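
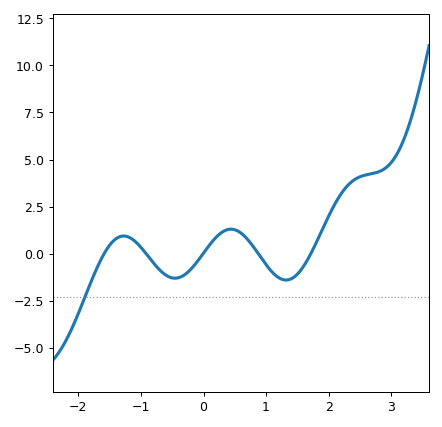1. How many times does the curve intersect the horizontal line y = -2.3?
1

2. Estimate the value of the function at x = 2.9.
4.53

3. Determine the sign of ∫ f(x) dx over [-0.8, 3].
positive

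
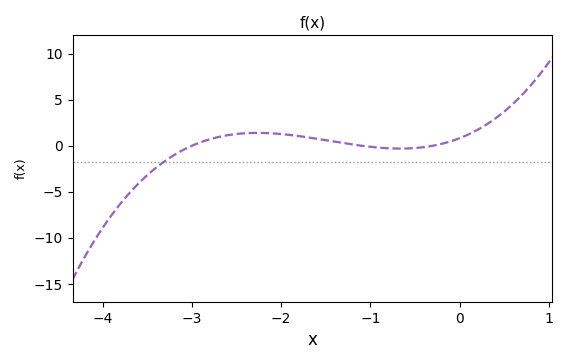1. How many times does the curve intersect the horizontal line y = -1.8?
1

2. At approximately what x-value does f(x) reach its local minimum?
-0.666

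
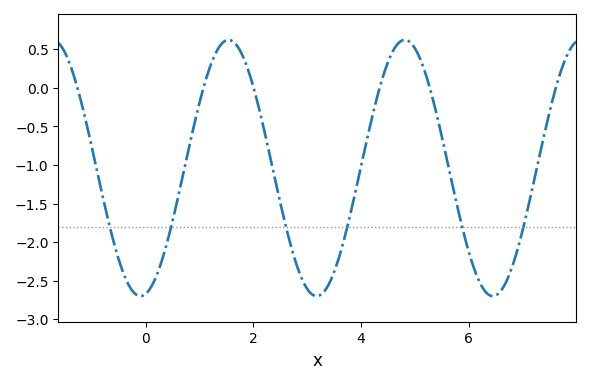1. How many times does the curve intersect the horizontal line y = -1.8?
6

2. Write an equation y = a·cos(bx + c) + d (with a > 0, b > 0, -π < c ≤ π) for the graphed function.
y = 1.66cos(1.9x - 3) - 1.04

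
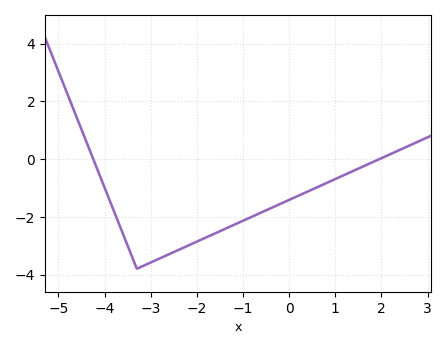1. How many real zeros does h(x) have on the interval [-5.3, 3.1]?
2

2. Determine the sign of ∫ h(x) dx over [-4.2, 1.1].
negative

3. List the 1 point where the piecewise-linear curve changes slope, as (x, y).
(-3.3, -3.8)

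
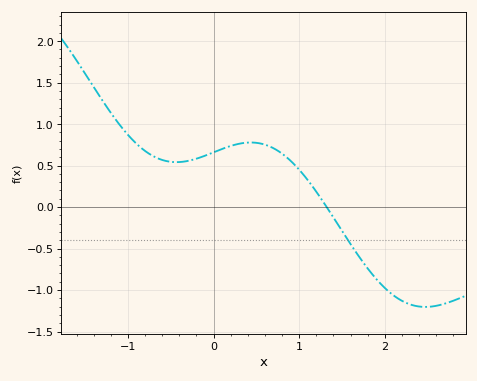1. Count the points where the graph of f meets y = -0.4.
1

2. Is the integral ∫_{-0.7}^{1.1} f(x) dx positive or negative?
positive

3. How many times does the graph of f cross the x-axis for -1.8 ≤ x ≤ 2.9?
1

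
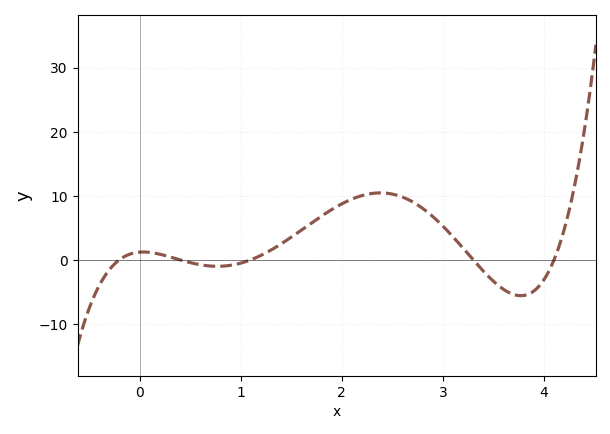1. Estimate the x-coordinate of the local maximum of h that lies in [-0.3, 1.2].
0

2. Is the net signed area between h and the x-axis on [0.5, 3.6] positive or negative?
positive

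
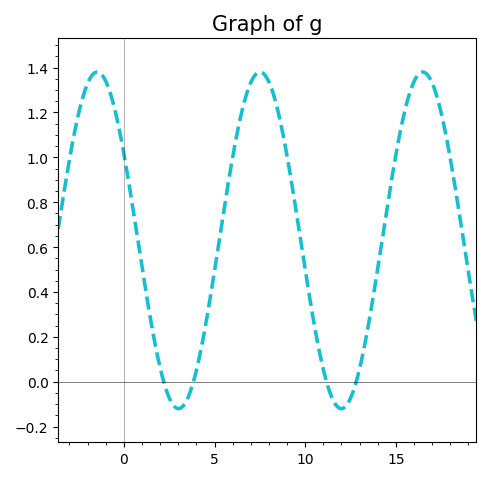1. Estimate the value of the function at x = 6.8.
1.3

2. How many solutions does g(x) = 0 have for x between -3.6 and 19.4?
4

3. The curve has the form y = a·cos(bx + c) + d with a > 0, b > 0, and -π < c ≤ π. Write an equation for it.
y = 0.75cos(0.7x + 1) + 0.63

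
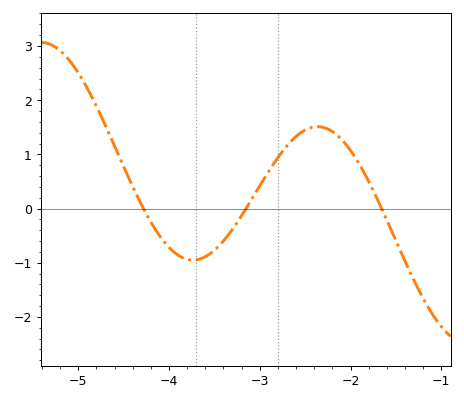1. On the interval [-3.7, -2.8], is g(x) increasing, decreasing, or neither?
increasing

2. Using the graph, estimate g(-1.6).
-0.2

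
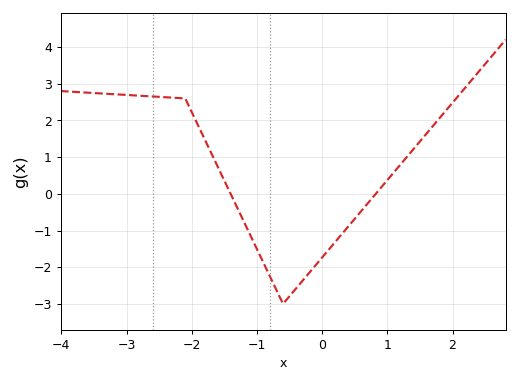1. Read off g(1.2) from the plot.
0.8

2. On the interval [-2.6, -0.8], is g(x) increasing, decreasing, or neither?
decreasing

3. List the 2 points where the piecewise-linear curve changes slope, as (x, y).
(-2.1, 2.6); (-0.6, -3)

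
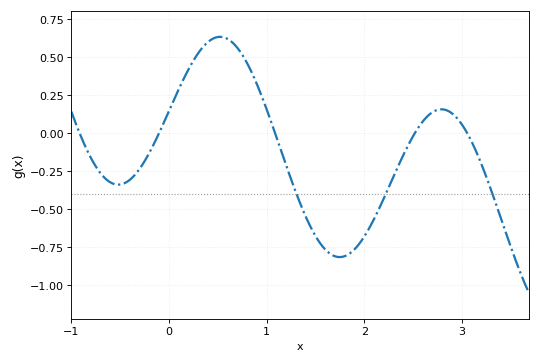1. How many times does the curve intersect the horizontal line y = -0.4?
3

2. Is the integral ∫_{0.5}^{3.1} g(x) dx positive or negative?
negative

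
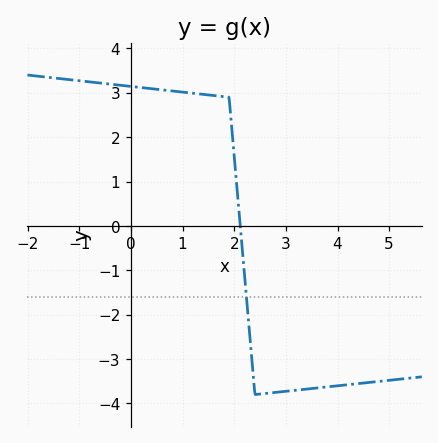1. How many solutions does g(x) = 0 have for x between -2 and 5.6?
1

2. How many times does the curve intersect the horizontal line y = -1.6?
1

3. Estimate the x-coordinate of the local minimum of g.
2.4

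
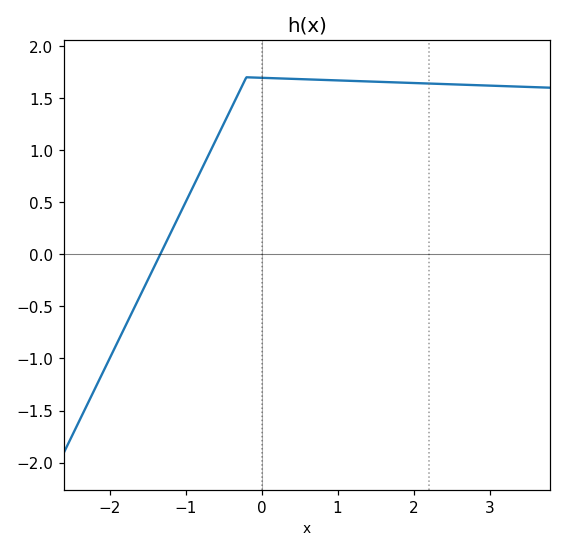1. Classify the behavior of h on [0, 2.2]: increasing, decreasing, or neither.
decreasing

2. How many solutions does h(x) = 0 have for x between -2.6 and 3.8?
1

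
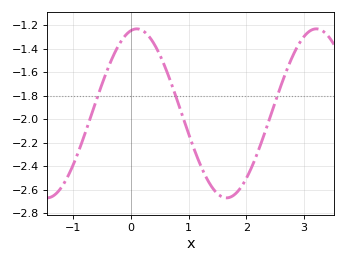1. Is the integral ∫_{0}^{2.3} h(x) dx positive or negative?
negative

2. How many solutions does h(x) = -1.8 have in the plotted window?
3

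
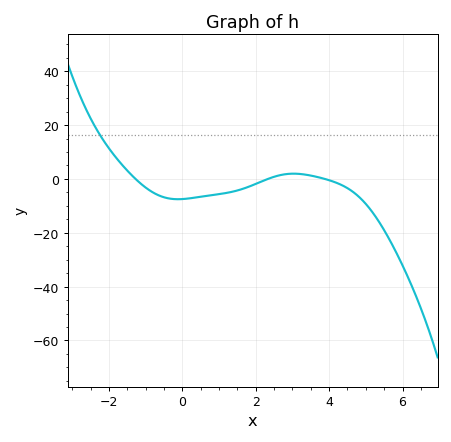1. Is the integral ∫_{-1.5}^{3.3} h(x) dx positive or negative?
negative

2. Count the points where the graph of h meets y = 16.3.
1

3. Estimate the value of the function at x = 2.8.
1.73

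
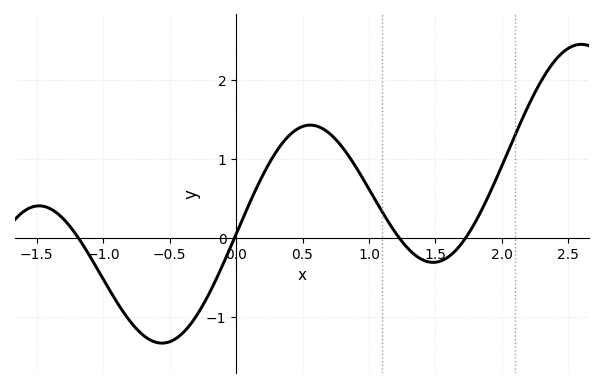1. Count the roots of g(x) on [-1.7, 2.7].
4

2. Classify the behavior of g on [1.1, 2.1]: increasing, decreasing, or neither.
neither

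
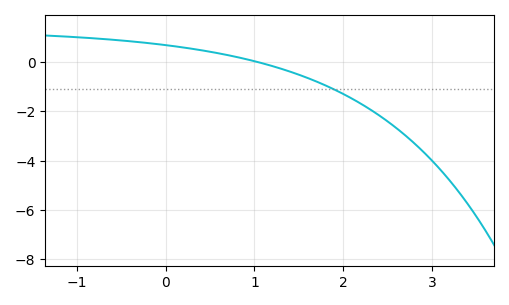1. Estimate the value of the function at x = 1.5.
-0.6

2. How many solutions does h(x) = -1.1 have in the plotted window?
1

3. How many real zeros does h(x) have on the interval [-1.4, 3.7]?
1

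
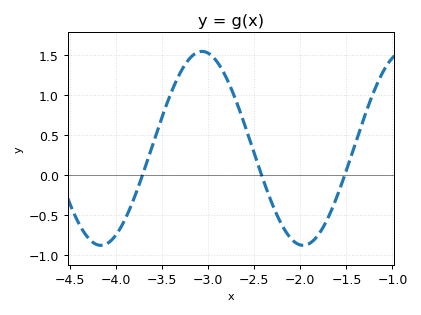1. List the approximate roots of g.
-3.71, -2.42, -1.52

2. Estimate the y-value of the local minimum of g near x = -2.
-0.88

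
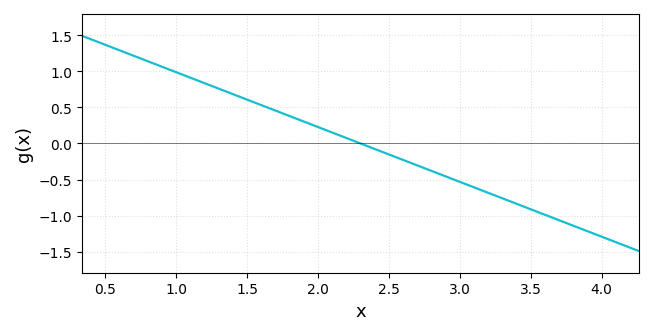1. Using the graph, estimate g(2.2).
0.1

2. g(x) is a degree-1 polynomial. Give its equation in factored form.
y = -0.76(x - 2.3)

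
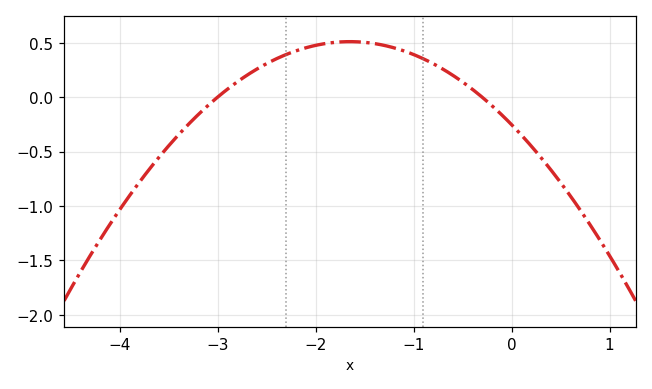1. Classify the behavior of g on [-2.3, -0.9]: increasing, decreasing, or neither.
neither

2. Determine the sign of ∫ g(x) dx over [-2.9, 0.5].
positive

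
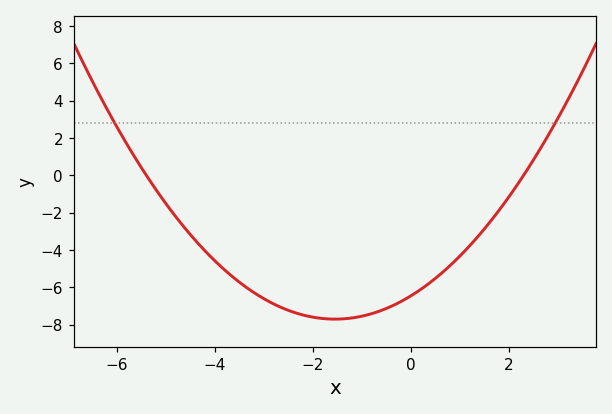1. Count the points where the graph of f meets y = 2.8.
2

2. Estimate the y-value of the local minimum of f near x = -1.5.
-7.71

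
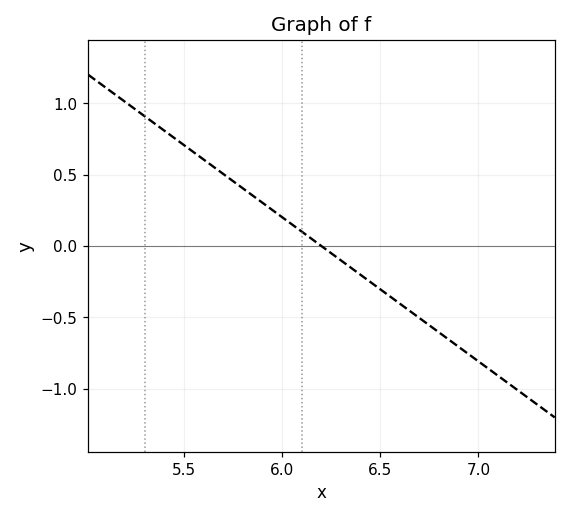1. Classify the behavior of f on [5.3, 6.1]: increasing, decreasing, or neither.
decreasing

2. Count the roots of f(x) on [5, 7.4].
1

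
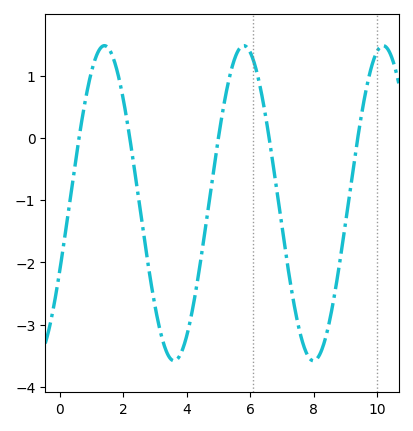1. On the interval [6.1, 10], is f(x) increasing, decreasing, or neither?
neither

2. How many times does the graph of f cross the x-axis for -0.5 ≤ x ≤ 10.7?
5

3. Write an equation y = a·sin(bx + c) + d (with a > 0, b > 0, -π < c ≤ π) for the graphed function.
y = 2.53sin(1.43x - 0.432) - 1.05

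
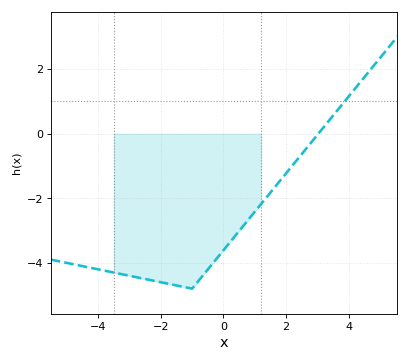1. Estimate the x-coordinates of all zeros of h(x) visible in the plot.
3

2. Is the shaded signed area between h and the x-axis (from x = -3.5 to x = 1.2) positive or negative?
negative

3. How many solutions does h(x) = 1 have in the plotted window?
1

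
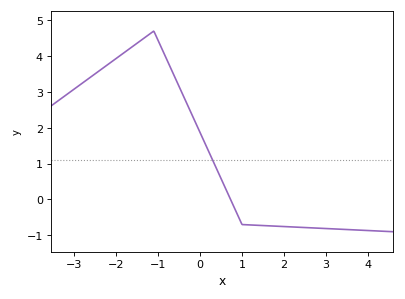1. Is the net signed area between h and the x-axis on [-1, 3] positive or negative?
positive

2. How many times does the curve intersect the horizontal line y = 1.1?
1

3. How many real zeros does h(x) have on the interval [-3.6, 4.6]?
1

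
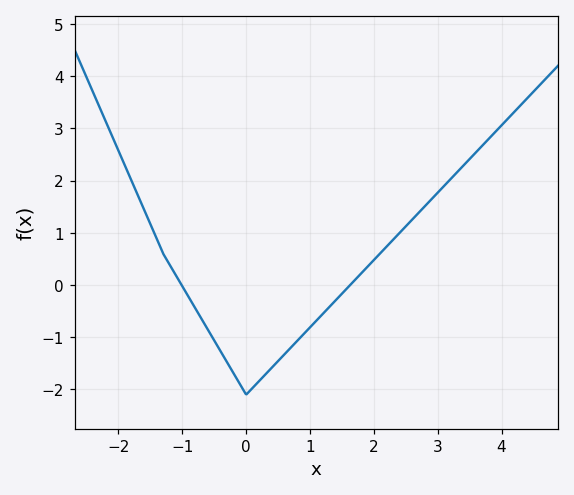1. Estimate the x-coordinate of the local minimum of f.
0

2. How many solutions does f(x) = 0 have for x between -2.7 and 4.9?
2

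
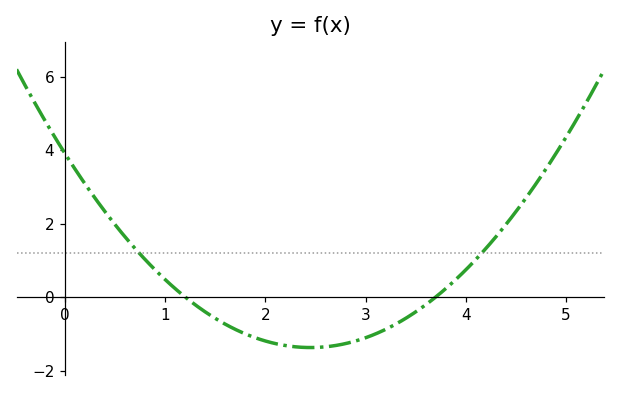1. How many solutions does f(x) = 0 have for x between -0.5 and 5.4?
2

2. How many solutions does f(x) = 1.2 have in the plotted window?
2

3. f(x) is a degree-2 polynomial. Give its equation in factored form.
y = 0.88(x - 1.2)(x - 3.7)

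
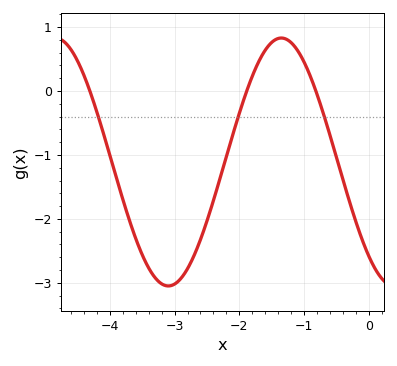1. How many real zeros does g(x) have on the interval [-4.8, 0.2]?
3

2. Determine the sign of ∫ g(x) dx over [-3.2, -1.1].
negative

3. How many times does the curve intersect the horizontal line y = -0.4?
3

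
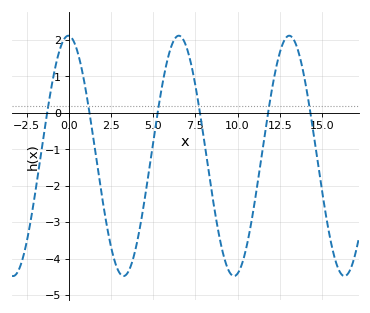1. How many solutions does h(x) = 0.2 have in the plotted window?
6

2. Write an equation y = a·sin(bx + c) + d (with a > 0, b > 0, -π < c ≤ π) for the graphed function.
y = 3.3sin(0.96x + 1.6) - 1.18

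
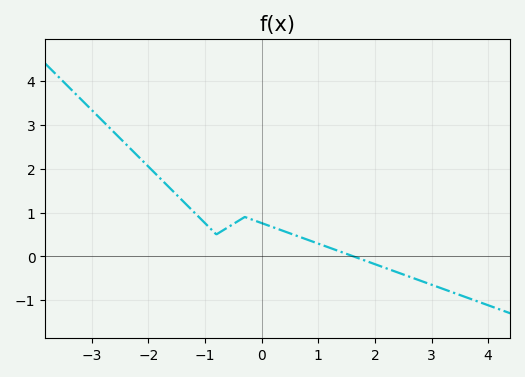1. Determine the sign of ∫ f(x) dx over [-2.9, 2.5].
positive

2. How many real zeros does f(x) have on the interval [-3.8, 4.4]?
1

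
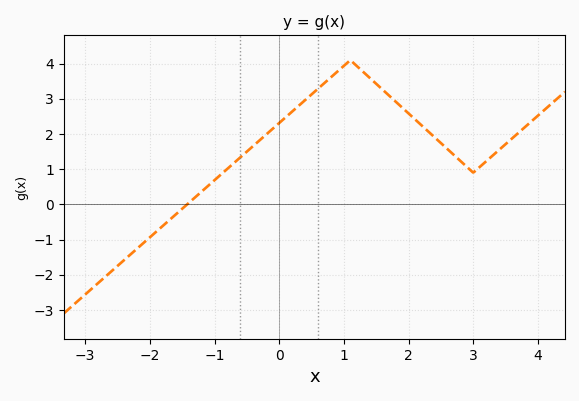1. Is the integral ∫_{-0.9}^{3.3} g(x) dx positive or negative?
positive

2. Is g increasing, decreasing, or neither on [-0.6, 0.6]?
increasing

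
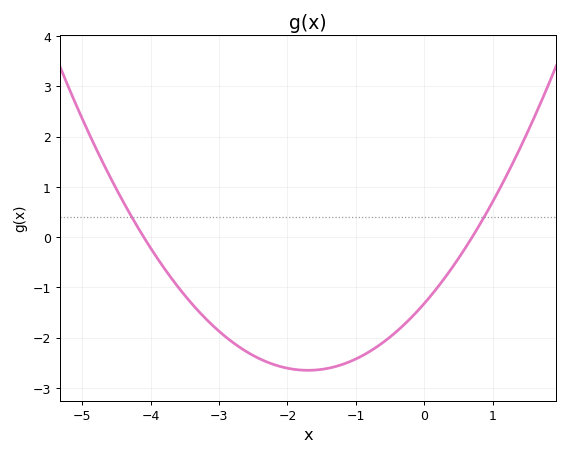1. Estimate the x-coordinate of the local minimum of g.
-1.7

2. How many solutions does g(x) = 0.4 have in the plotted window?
2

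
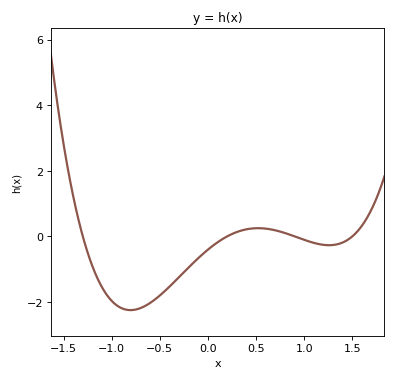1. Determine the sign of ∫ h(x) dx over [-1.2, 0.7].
negative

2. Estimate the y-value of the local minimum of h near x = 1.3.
-0.2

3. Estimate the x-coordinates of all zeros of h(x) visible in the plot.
-1.3, 0.2, 0.9, 1.5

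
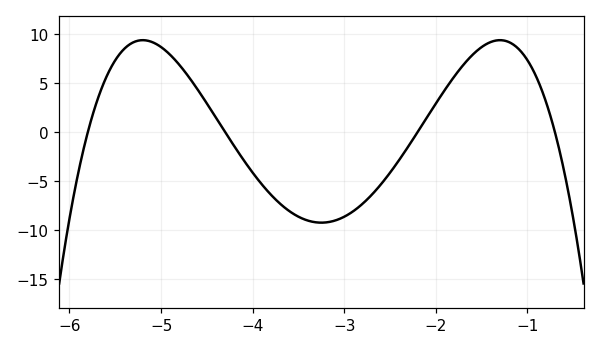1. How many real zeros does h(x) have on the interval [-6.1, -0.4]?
4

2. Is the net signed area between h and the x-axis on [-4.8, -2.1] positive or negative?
negative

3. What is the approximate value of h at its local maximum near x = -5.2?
9.5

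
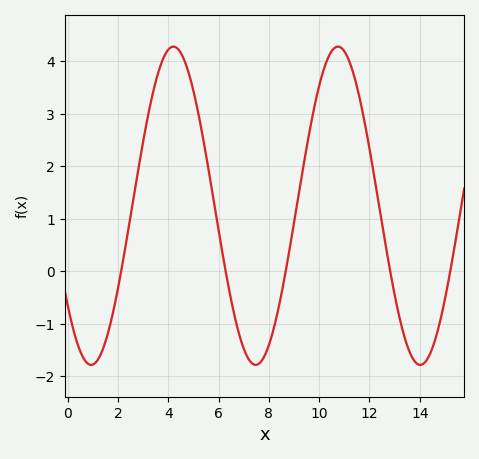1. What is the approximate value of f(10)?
3.5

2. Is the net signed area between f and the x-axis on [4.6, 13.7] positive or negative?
positive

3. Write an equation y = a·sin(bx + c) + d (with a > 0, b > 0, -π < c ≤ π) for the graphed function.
y = 3.03sin(0.96x - 2.5) + 1.25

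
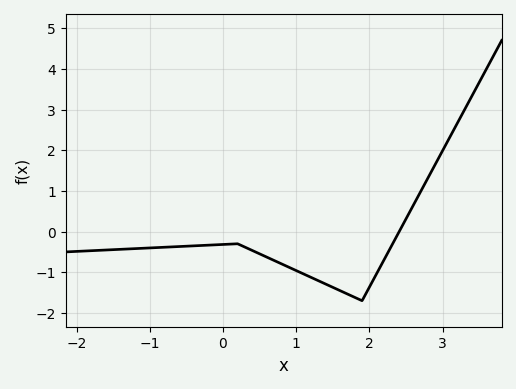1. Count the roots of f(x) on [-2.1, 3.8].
1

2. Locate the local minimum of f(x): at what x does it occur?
1.9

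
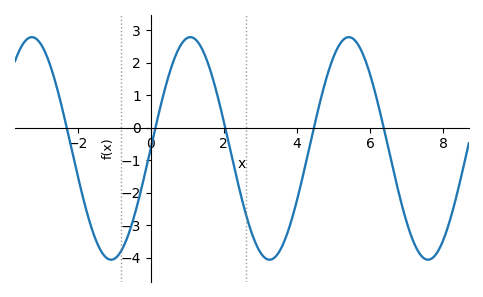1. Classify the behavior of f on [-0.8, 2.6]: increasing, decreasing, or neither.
neither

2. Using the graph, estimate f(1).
2.8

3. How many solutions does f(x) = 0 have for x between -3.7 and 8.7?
5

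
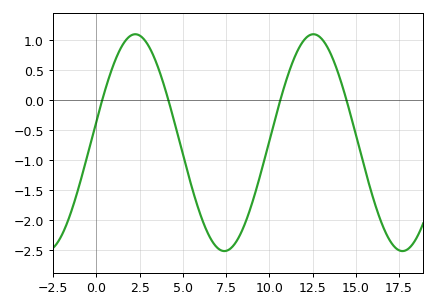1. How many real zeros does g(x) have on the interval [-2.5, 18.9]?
4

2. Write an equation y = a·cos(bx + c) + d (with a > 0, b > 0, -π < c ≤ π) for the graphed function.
y = 1.8cos(0.61x - 1.37) - 0.71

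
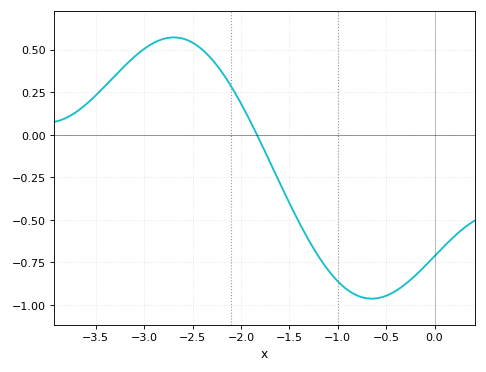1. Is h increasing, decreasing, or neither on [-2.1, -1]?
decreasing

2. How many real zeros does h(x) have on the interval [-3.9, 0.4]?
1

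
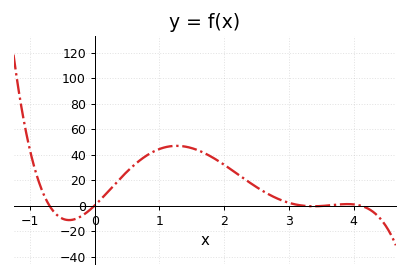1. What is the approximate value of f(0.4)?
22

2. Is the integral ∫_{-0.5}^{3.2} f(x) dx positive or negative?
positive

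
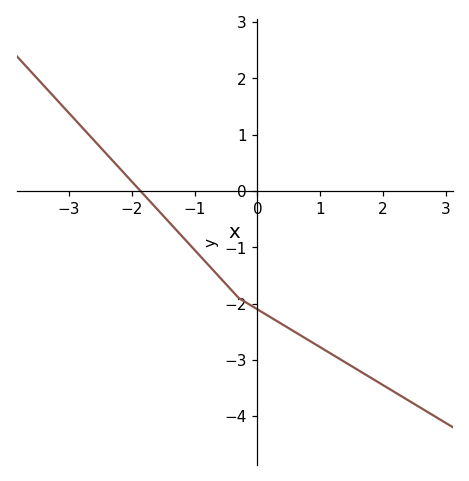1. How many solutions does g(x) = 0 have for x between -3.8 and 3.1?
1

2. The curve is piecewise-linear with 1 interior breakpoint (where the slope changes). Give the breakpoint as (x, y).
(-0.3, -1.9)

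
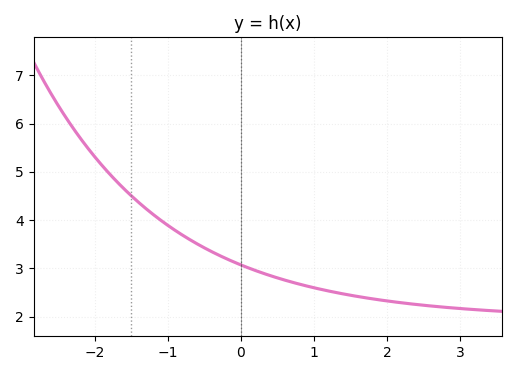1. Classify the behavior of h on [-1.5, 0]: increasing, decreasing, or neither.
decreasing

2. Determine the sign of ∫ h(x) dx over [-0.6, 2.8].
positive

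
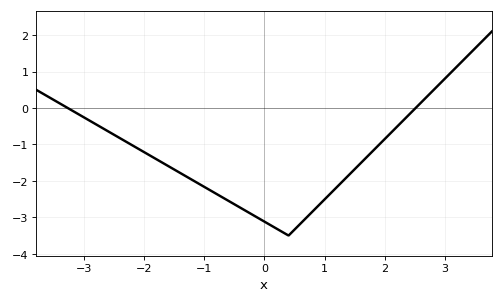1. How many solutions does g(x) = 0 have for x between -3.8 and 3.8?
2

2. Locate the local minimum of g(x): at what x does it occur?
0.4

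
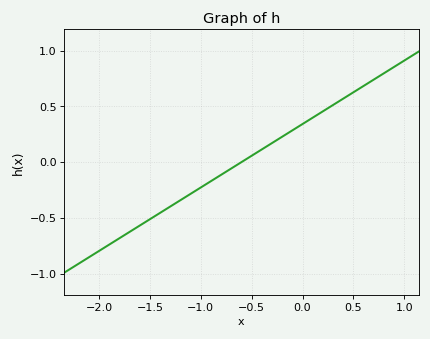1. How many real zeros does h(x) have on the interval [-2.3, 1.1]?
1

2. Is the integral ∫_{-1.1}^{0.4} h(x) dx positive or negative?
positive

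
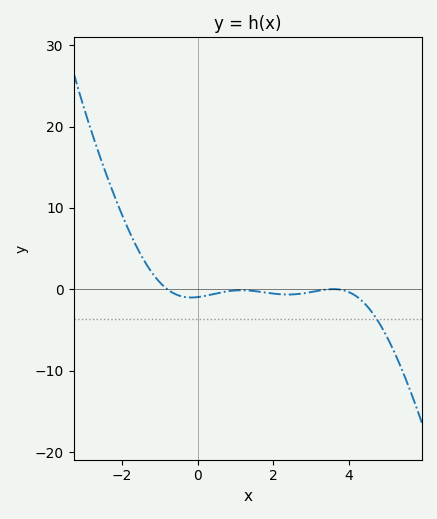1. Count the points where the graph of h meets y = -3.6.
1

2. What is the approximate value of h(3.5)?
0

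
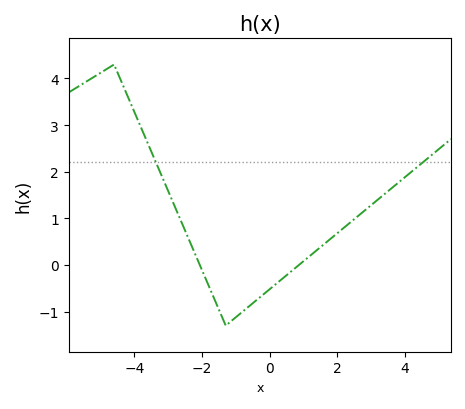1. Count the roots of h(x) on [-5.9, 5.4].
2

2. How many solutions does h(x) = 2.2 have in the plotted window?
2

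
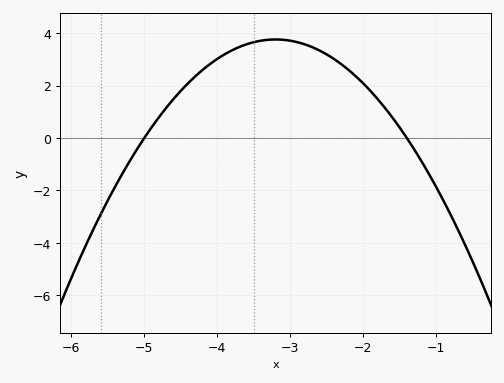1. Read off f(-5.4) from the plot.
-1.86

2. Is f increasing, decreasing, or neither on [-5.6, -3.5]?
increasing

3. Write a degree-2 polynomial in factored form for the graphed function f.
y = -1.16(x + 5)(x + 1.4)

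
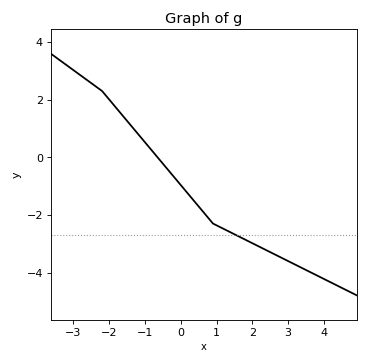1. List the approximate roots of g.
-0.6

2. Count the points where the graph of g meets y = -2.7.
1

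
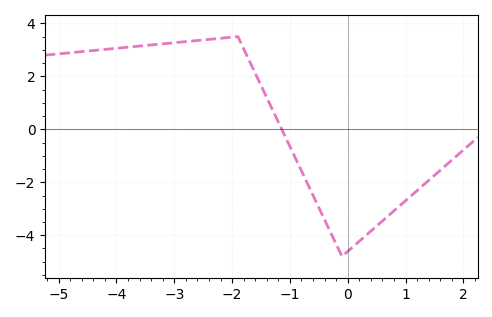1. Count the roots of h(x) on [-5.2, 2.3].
1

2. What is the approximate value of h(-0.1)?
-4.8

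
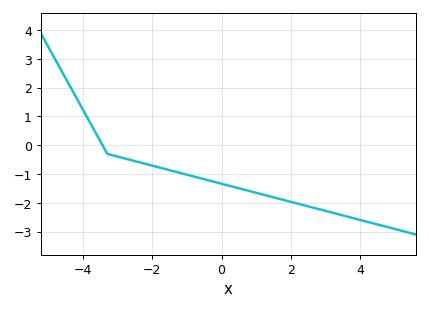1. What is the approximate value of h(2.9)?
-2.25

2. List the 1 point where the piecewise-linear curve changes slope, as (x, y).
(-3.3, -0.3)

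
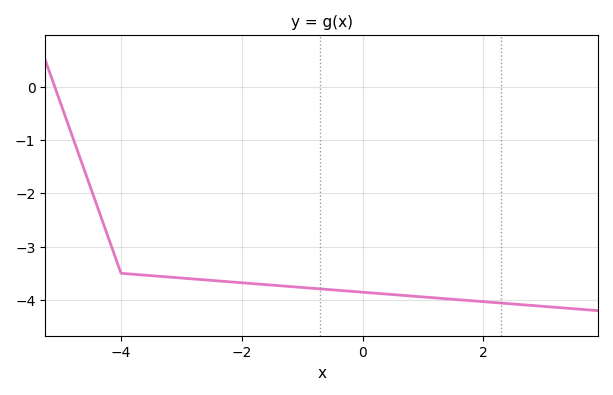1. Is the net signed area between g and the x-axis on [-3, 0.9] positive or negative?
negative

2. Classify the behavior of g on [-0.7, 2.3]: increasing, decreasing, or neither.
decreasing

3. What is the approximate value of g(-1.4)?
-3.73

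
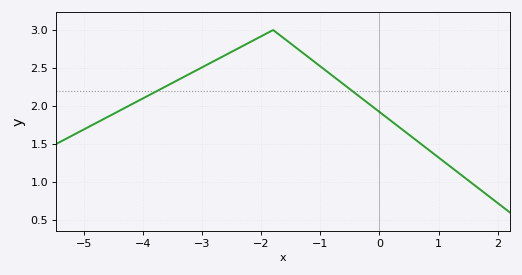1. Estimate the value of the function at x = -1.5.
2.8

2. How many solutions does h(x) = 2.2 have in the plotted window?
2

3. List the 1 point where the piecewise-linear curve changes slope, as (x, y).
(-1.8, 3)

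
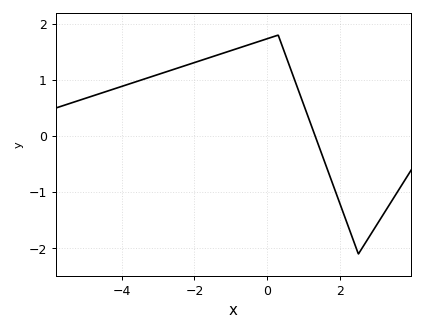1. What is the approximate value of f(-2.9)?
1.1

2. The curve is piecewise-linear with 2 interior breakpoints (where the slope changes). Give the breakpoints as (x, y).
(0.3, 1.8); (2.5, -2.1)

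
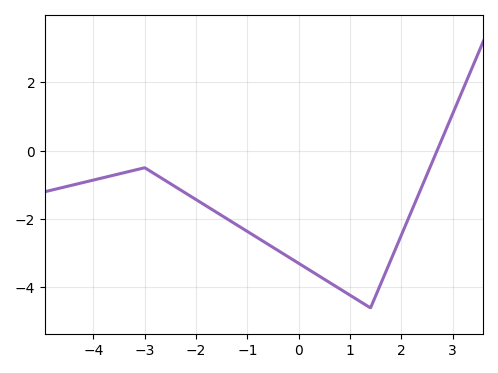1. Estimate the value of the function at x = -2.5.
-1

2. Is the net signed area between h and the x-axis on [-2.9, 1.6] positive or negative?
negative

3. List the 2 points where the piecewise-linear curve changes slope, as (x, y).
(-3, -0.5); (1.4, -4.6)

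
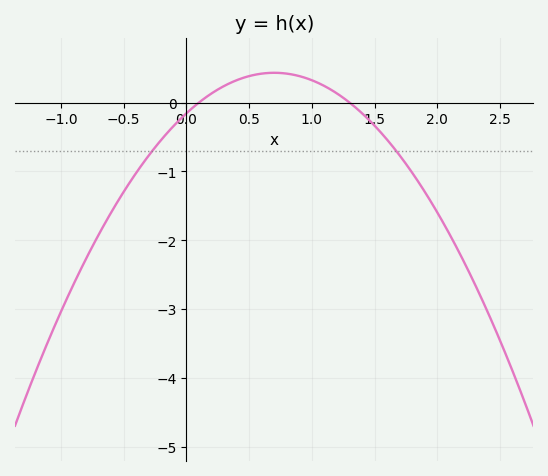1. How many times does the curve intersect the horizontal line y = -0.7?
2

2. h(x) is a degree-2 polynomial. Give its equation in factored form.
y = -1.2(x - 0.1)(x - 1.3)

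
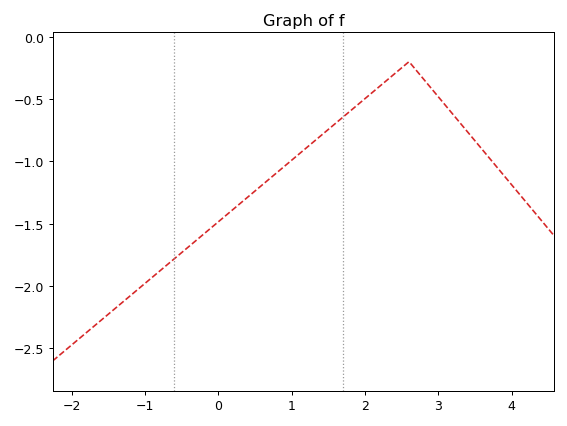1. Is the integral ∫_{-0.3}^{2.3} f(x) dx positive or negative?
negative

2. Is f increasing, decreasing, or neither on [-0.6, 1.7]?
increasing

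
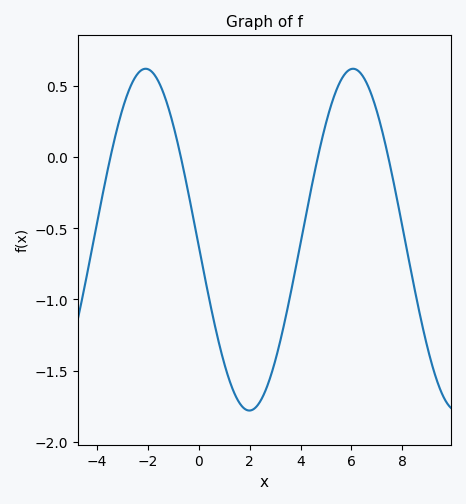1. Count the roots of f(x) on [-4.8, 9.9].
4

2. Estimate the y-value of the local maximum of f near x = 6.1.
0.6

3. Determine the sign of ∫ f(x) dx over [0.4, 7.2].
negative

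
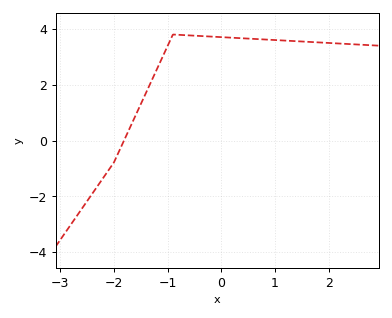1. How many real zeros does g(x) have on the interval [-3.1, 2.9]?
1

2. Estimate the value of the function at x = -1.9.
-0.382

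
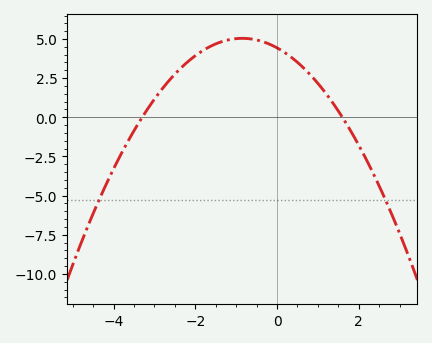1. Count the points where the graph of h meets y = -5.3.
2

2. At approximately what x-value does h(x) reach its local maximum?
-0.8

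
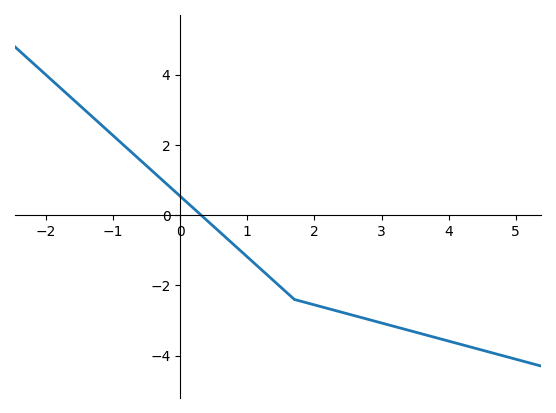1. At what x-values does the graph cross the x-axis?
0.4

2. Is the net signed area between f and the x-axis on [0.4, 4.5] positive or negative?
negative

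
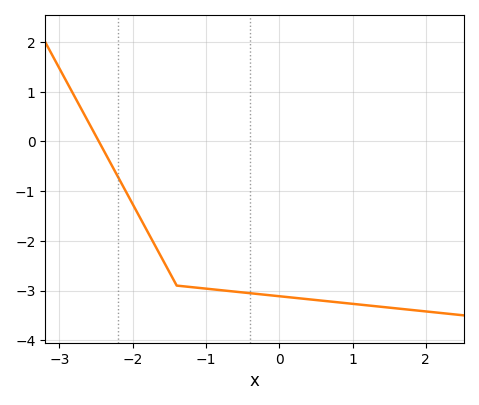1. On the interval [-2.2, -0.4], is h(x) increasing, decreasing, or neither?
decreasing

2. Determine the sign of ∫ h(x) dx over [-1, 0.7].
negative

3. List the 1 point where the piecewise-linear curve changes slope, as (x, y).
(-1.4, -2.9)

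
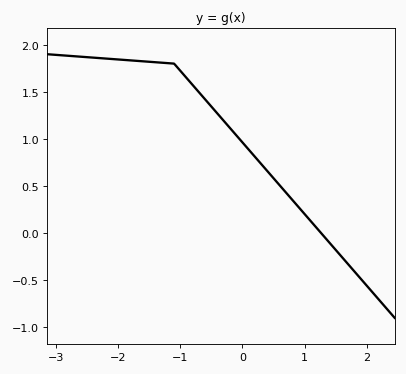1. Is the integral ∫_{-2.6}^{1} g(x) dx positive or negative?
positive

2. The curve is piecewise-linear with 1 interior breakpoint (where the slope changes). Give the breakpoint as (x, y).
(-1.1, 1.8)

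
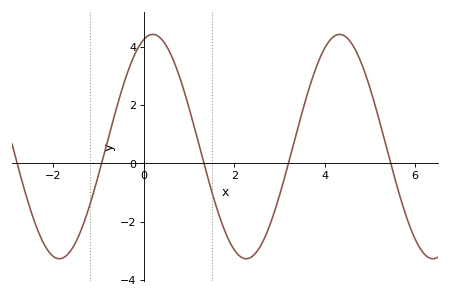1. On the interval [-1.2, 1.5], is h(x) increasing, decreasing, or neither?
neither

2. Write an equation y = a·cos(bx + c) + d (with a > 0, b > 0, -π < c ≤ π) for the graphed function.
y = 3.85cos(1.52x - 0.3) + 0.58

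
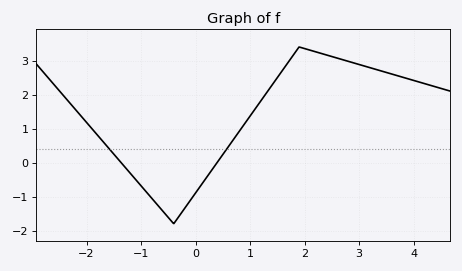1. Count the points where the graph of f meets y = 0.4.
2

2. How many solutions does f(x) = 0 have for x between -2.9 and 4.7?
2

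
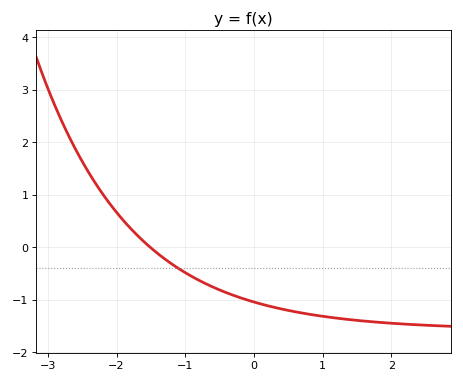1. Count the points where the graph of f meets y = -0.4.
1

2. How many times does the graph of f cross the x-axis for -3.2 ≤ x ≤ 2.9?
1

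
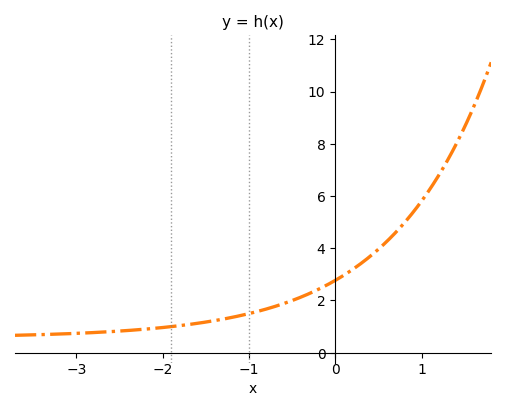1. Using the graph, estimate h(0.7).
4.6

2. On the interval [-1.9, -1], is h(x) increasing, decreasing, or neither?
increasing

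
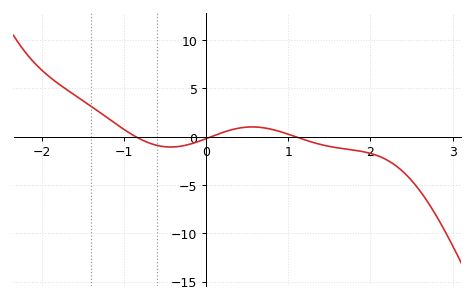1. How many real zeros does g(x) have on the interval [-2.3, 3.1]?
3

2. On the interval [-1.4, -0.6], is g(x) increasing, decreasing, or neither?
decreasing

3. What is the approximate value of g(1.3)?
-0.5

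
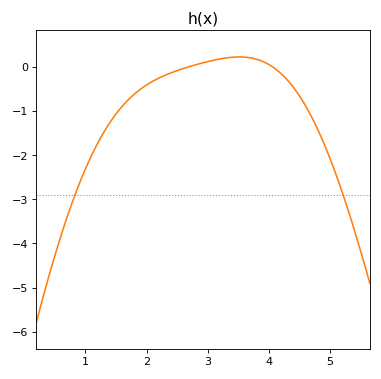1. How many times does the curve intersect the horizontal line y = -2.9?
2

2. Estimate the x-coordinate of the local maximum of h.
3.5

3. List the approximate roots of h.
2.7, 4.1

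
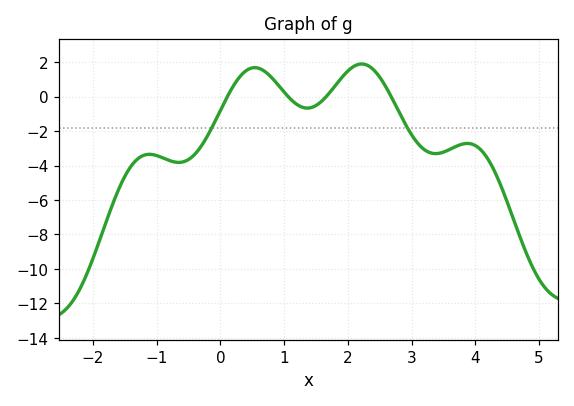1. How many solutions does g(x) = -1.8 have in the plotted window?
2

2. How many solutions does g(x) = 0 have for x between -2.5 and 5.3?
4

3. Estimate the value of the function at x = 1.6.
-0.2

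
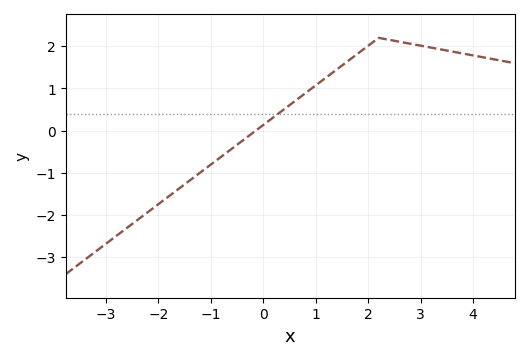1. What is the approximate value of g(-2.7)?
-2.4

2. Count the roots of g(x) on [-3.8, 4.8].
1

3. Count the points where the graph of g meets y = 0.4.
1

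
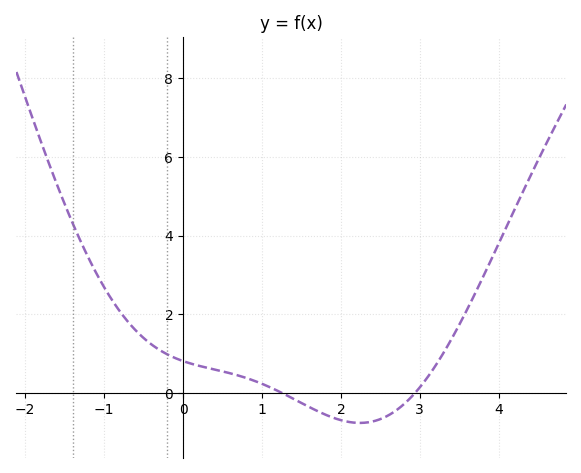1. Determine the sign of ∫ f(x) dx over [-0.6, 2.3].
positive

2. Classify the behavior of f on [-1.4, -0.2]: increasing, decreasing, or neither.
decreasing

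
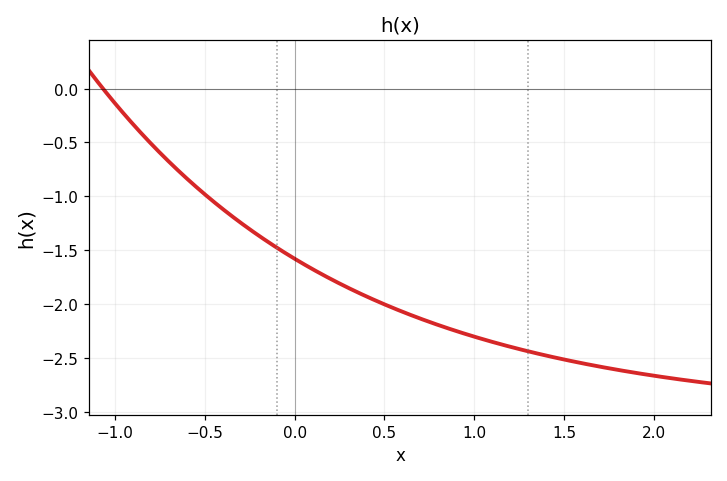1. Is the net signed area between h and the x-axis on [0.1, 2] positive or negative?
negative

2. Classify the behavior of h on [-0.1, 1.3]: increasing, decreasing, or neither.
decreasing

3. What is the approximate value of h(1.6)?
-2.55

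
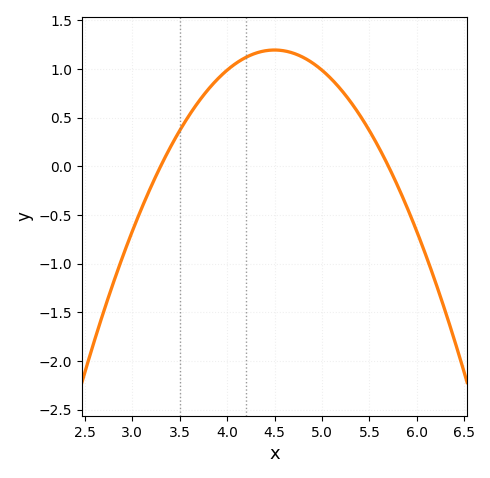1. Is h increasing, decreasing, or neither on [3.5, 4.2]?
increasing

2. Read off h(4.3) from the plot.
1.16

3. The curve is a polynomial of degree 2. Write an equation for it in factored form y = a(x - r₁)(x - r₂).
y = -0.83(x - 3.3)(x - 5.7)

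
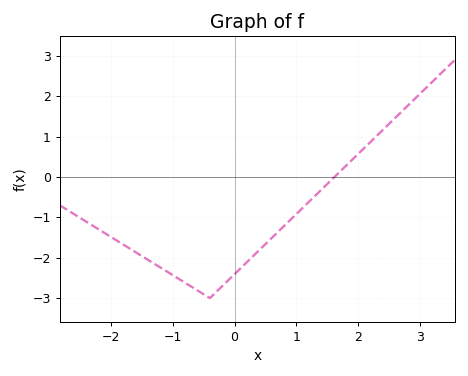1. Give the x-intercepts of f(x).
1.62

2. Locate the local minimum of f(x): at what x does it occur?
-0.401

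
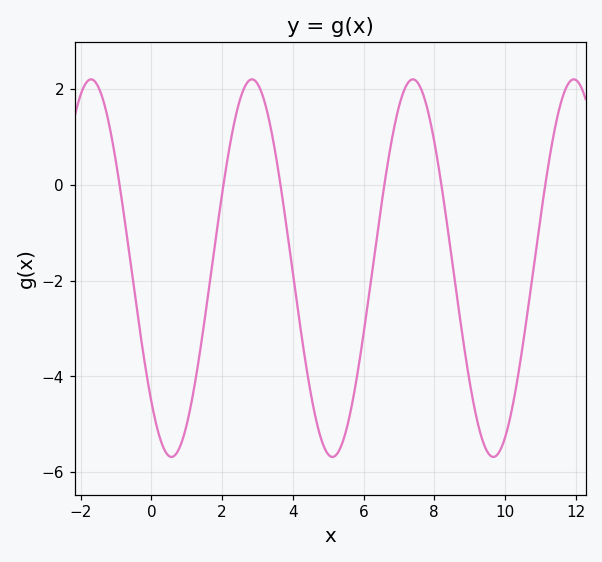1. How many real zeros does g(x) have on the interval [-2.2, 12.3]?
6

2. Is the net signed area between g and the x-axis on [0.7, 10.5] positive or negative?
negative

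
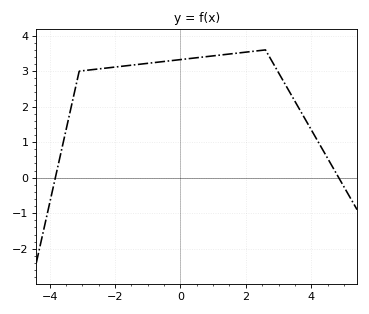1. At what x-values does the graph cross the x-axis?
-3.8, 4.8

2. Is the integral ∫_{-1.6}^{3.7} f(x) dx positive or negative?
positive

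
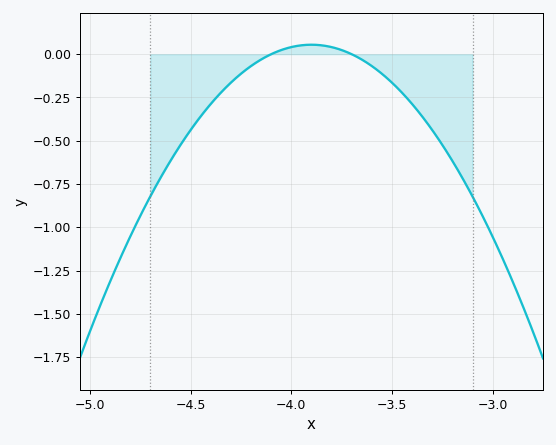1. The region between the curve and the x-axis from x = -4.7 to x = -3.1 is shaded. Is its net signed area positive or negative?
negative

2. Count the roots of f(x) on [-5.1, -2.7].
2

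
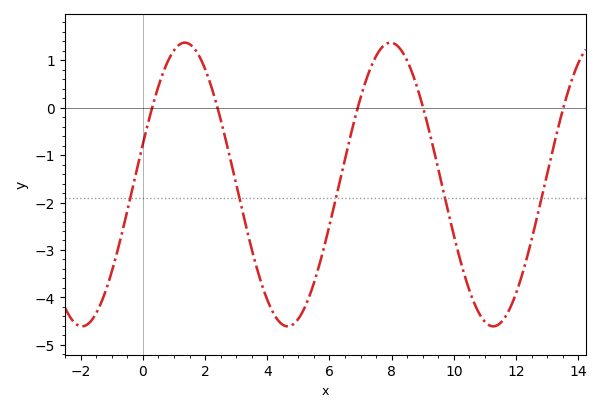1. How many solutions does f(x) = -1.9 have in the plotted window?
5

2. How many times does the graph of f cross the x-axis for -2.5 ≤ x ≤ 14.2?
5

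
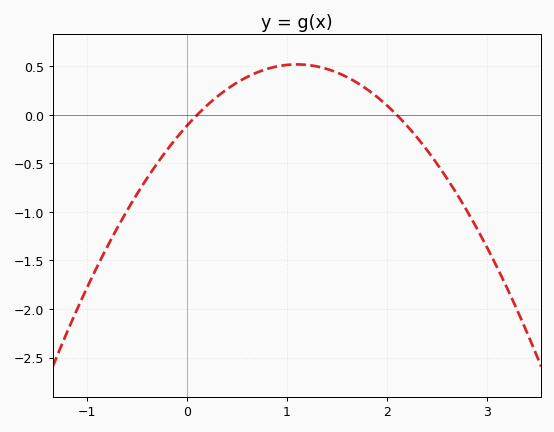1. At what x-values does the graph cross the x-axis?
0.1, 2.1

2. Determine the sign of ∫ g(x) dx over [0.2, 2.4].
positive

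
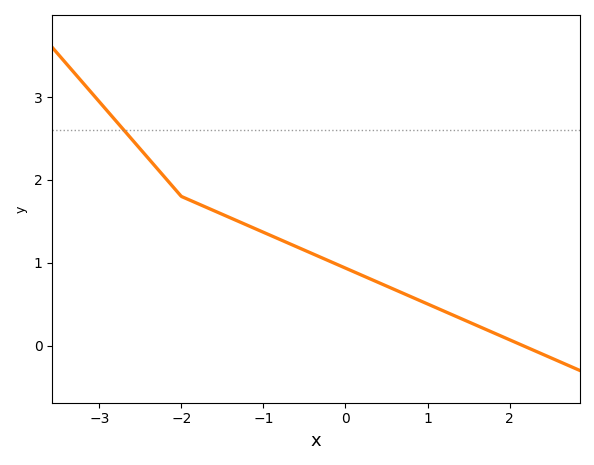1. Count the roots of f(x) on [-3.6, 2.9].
1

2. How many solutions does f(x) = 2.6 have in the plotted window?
1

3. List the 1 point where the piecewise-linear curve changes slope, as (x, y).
(-2, 1.8)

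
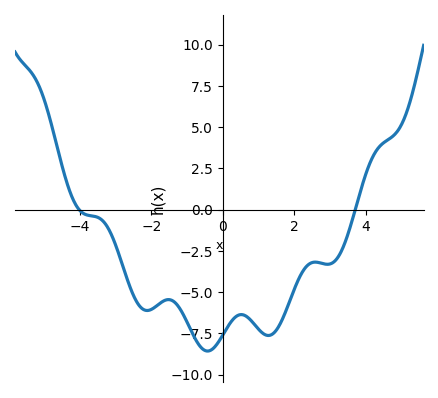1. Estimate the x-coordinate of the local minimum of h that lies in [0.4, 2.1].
1.27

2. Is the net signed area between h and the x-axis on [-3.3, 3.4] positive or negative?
negative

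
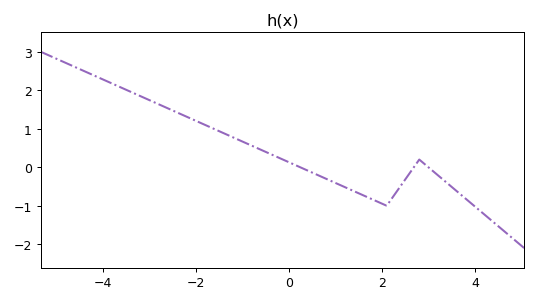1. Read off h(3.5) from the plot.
-0.5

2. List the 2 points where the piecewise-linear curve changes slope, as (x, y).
(2.1, -1); (2.8, 0.2)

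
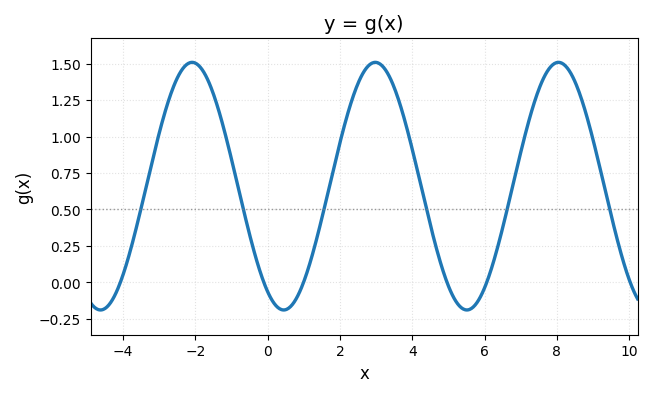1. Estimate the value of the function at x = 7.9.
1.5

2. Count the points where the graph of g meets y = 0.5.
6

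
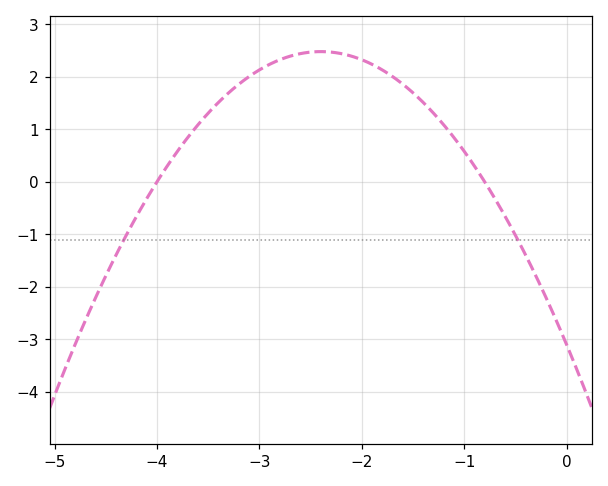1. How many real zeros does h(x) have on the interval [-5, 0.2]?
2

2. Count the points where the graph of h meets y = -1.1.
2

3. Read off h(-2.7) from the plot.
2.4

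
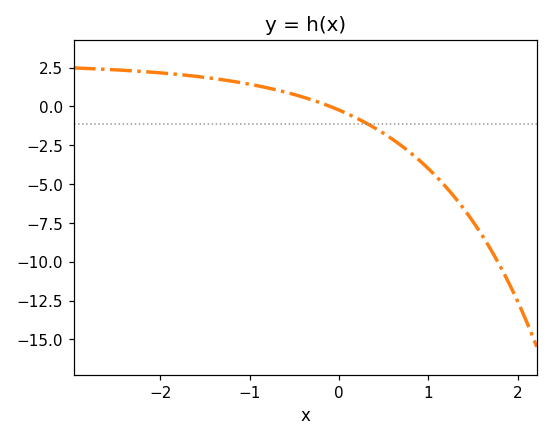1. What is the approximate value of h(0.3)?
-1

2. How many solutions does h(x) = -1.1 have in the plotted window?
1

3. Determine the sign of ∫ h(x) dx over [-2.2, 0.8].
positive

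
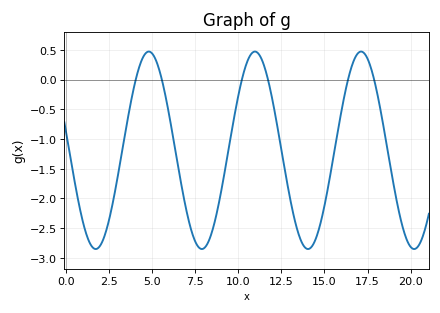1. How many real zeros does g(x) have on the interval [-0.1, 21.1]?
6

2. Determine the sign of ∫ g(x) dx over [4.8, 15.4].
negative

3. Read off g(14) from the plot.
-2.85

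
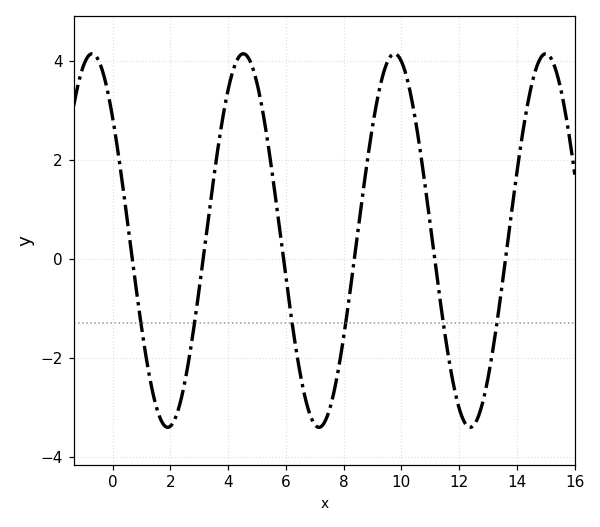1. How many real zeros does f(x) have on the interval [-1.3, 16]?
6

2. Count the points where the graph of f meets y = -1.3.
6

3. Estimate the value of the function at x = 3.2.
0.2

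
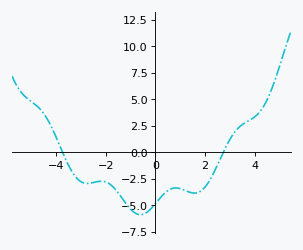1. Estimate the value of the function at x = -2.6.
-2.88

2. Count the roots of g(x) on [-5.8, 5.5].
2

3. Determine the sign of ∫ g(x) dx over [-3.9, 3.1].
negative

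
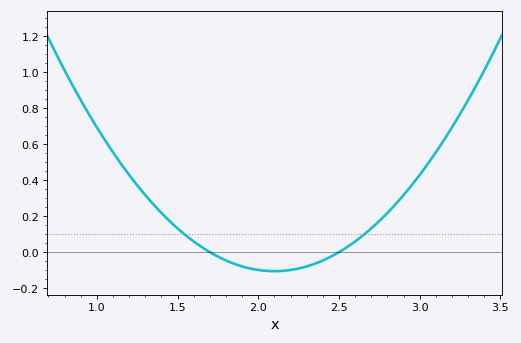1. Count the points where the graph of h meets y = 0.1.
2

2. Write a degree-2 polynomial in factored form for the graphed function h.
y = 0.66(x - 1.7)(x - 2.5)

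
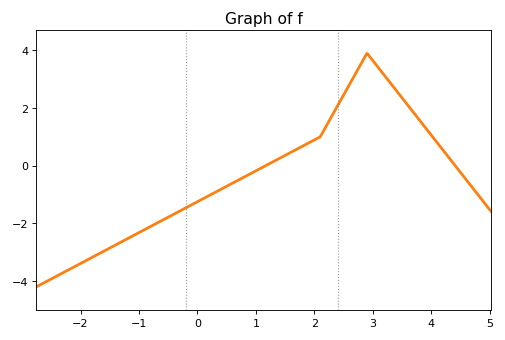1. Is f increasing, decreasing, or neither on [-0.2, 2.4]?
increasing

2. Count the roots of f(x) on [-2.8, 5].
2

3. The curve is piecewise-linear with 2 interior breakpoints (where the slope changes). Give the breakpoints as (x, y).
(2.1, 1); (2.9, 3.9)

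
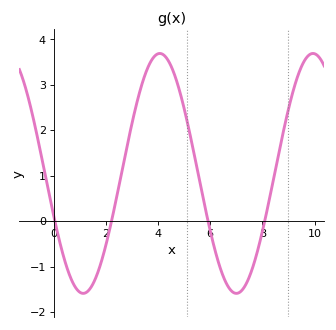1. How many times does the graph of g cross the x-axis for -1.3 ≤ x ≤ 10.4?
4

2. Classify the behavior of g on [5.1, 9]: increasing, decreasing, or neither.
neither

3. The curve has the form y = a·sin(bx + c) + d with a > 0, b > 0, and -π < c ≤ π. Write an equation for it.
y = 2.64sin(1.07x - 2.78) + 1.05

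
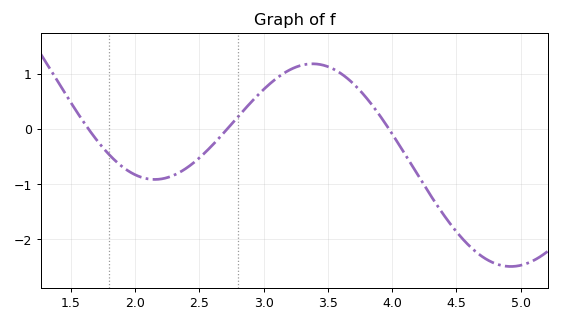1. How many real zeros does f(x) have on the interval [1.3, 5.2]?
3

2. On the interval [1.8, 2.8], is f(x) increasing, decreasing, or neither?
neither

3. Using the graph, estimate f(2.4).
-0.7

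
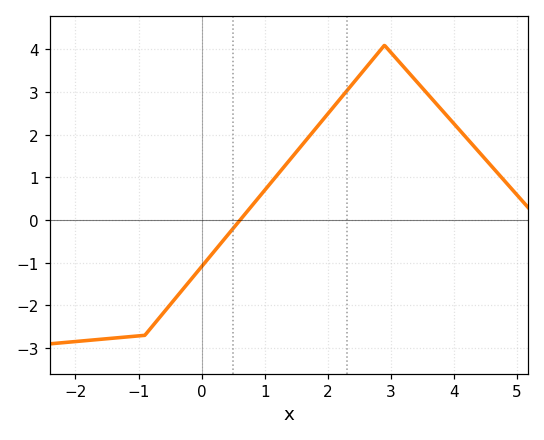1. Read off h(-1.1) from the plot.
-2.7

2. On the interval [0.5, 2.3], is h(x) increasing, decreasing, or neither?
increasing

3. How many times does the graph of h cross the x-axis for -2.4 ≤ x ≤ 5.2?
1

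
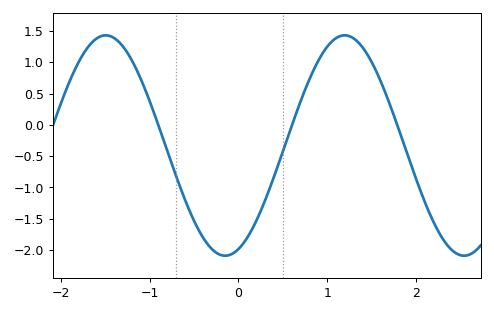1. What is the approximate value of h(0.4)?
-0.824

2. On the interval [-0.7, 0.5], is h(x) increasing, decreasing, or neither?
neither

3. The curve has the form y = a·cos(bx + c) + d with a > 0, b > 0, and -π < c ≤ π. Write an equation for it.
y = 1.76cos(2.34x - 2.79) - 0.33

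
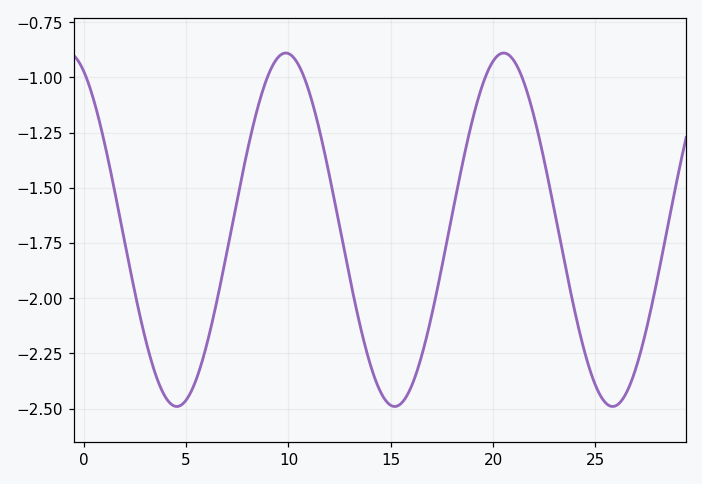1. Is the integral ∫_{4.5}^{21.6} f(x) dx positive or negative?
negative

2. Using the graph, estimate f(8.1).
-1.28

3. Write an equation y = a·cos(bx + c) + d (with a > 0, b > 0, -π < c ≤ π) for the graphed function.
y = 0.8cos(0.59x + 0.46) - 1.69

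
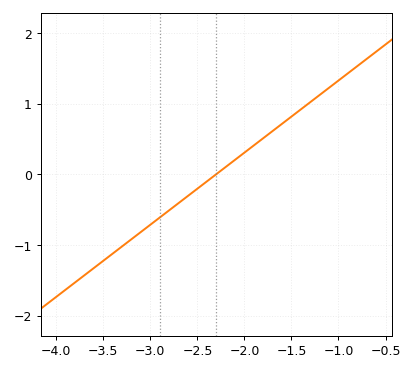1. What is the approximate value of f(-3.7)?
-1.4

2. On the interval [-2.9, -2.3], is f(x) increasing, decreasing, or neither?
increasing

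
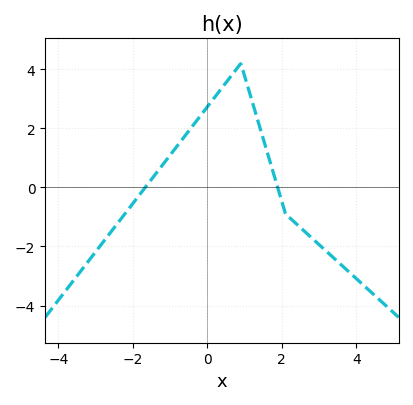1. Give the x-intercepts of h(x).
-1.67, 1.89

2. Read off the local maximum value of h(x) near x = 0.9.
4.2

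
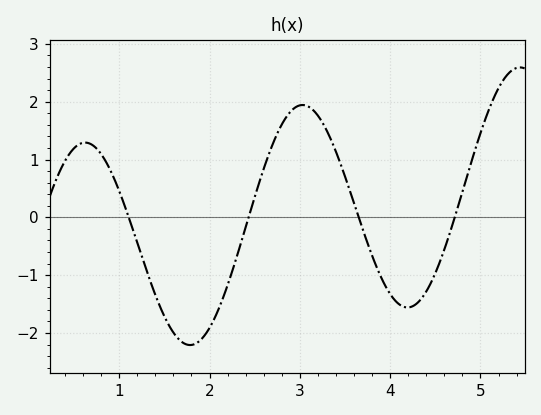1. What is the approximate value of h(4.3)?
-1.48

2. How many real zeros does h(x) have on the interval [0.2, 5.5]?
4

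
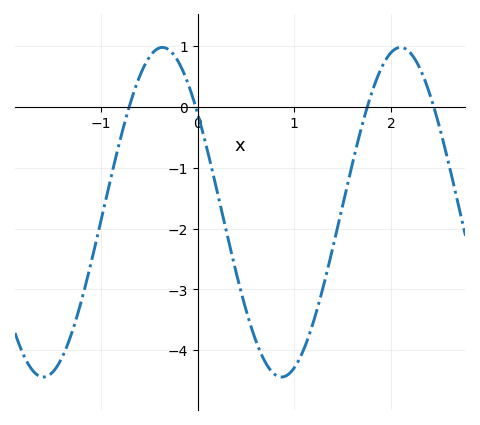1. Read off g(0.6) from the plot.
-3.83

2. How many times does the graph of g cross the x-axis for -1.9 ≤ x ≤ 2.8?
4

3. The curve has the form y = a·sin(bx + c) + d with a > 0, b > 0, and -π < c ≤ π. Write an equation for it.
y = 2.71sin(2.55x + 2.5) - 1.73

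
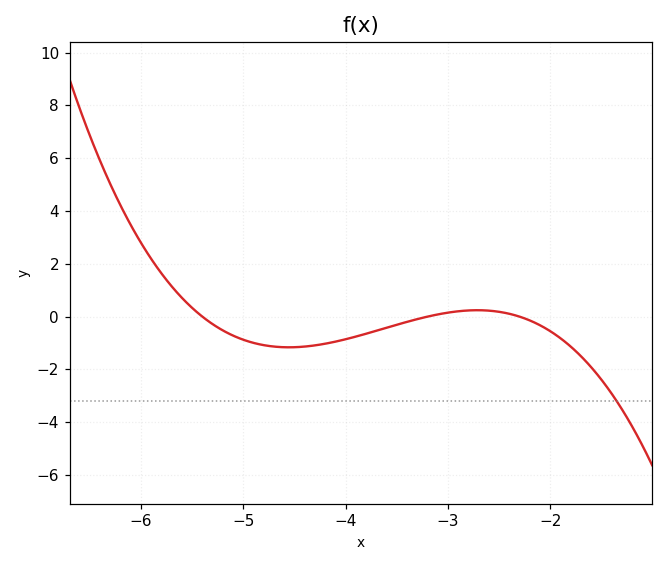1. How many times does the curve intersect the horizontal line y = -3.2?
1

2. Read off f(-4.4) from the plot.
-1.2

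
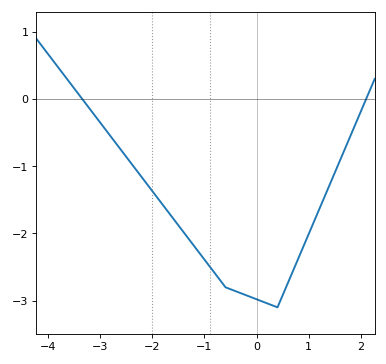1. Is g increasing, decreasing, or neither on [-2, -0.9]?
decreasing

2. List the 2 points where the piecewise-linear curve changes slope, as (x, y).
(-0.6, -2.8); (0.4, -3.1)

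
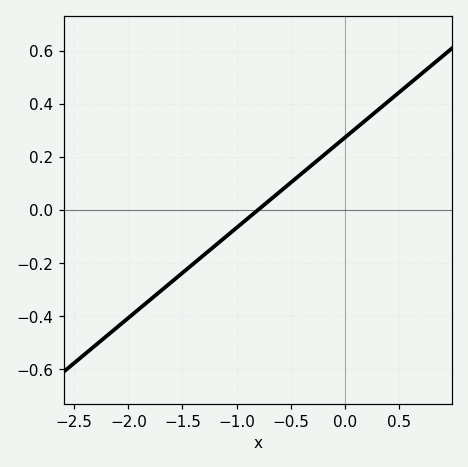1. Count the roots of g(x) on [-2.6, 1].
1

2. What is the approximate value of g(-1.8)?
-0.34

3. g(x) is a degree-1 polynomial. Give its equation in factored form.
y = 0.34(x + 0.8)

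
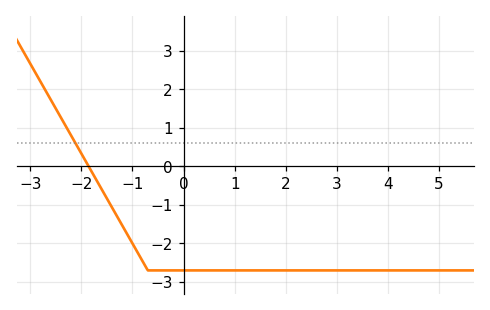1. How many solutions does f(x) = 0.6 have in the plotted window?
1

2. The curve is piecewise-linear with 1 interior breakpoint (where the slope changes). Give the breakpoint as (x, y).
(-0.7, -2.7)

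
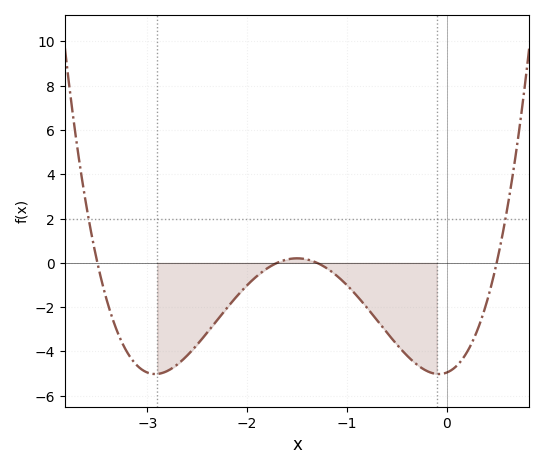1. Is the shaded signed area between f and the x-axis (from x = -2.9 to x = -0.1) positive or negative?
negative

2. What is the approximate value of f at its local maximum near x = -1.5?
0.205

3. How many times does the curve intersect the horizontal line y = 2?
2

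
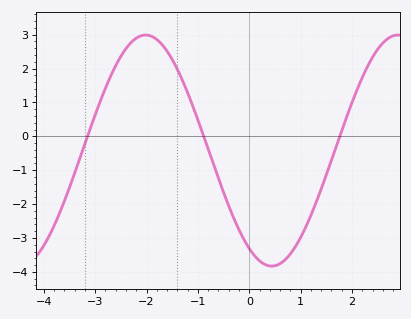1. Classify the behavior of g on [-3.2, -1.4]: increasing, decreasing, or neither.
neither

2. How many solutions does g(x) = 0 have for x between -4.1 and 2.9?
3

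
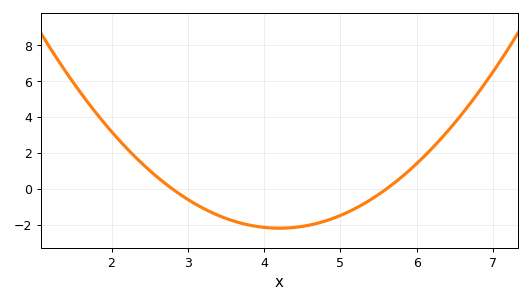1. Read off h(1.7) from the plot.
4.76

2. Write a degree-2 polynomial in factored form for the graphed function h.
y = 1.11(x - 2.8)(x - 5.6)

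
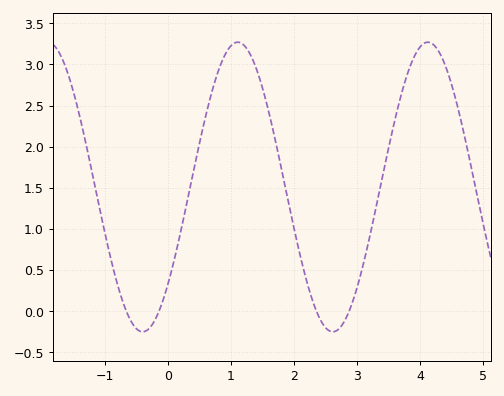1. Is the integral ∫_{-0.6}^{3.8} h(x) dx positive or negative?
positive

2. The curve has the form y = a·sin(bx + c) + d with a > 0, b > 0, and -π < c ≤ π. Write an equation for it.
y = 1.76sin(2.08x - 0.73) + 1.51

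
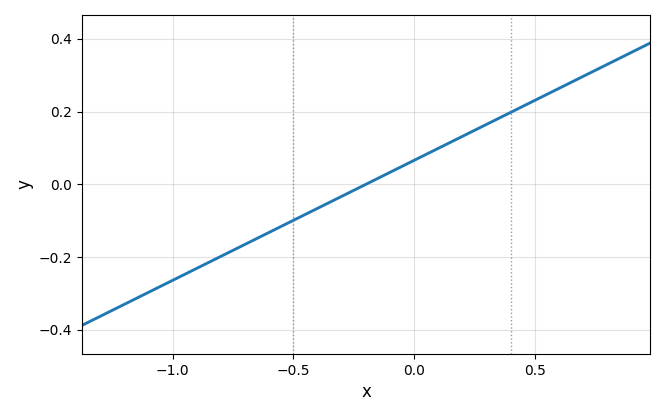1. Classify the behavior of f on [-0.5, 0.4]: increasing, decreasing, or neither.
increasing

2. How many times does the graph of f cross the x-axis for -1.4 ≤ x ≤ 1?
1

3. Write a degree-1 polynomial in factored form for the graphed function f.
y = 0.33(x + 0.2)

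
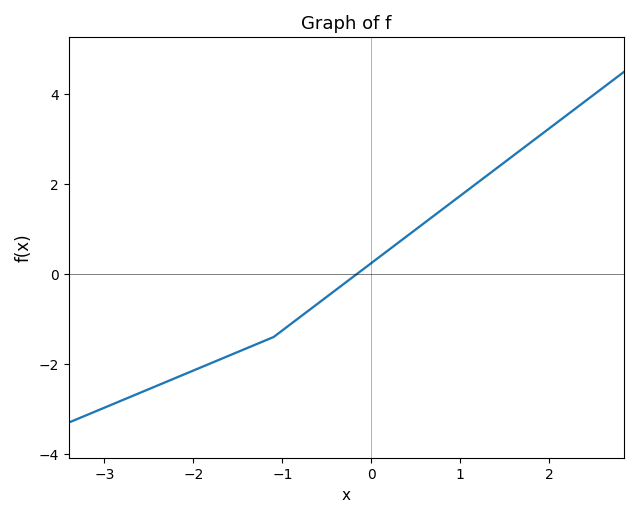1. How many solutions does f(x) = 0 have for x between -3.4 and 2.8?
1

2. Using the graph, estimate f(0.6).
1.2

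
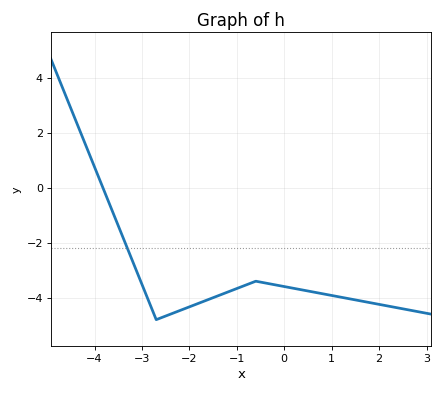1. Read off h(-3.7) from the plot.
-0.6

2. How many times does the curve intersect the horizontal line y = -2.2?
1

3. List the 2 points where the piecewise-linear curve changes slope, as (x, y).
(-2.7, -4.8); (-0.6, -3.4)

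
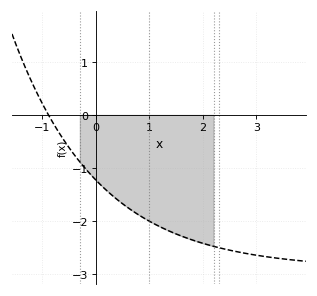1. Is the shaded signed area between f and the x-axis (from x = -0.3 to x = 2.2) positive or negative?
negative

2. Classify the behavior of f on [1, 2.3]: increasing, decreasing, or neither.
decreasing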